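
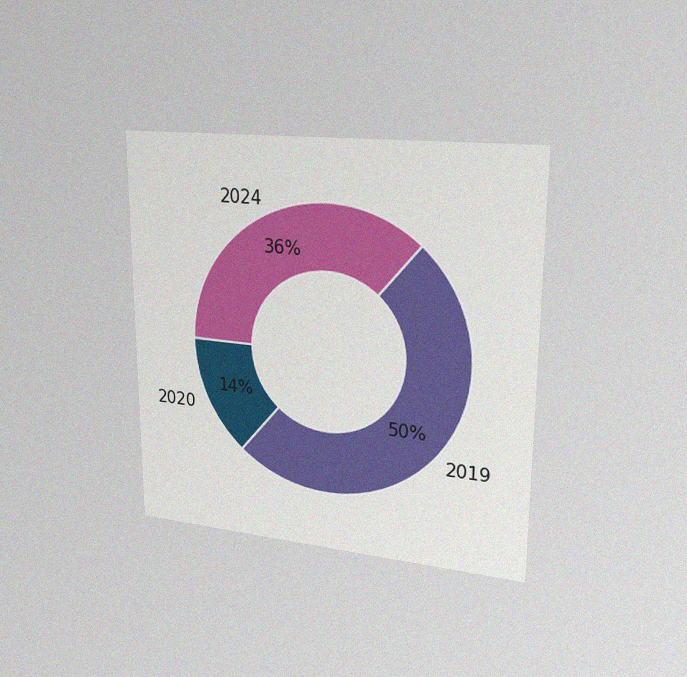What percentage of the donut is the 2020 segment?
The chart is viewed slightly from the right, with some photo noise. The 2020 segment takes up 14% of the ring.

14%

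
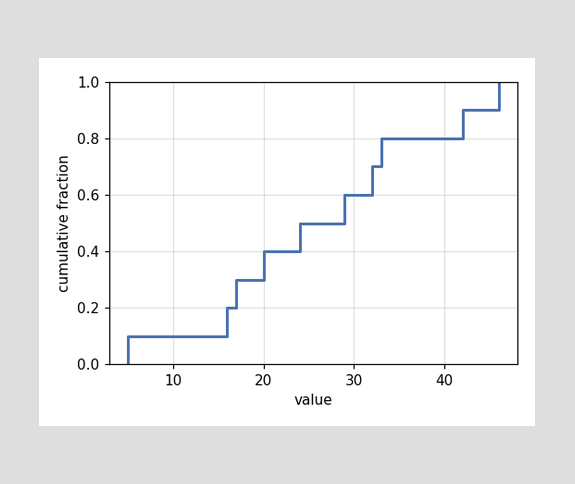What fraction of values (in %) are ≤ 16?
At x=16 the ECDF step is at 20%.

20%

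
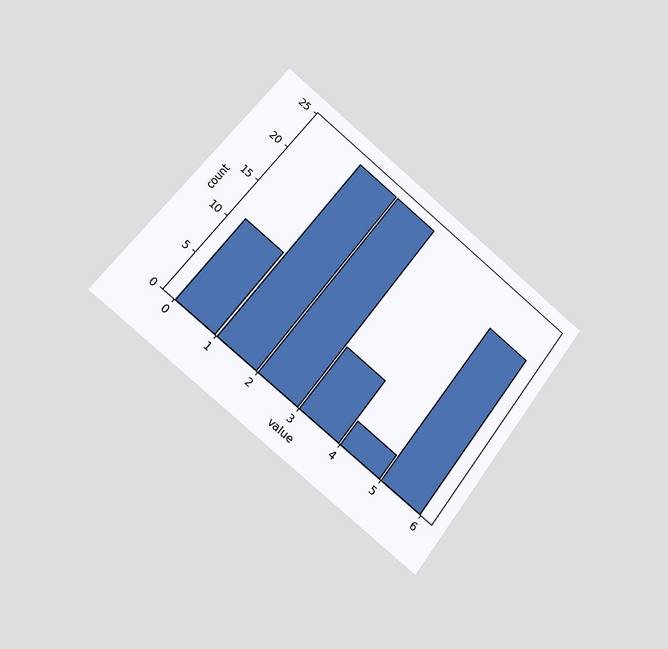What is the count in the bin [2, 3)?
24

The chart is tilted about 37° clockwise and viewed at a slight angle. The [2, 3) bin has height 24.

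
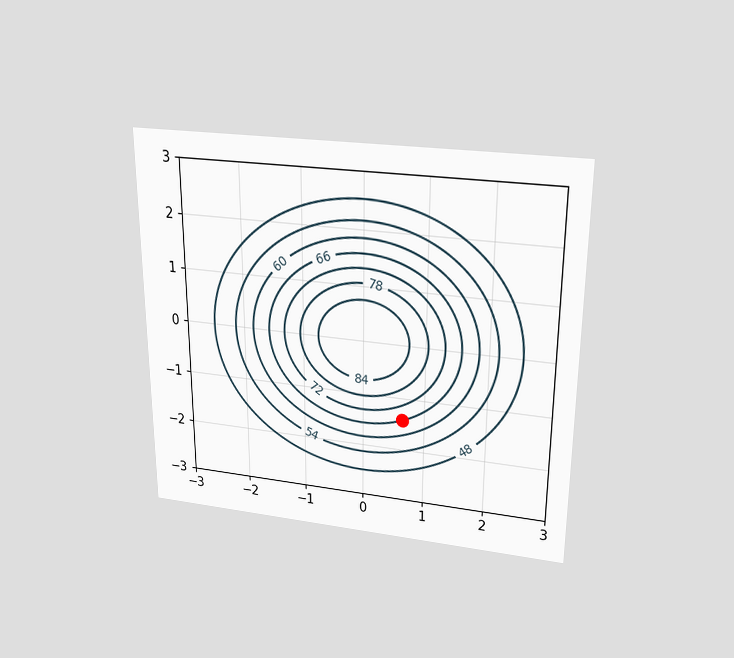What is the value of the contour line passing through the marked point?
66

The chart is viewed slightly from above. The marked point sits on the contour labelled 66.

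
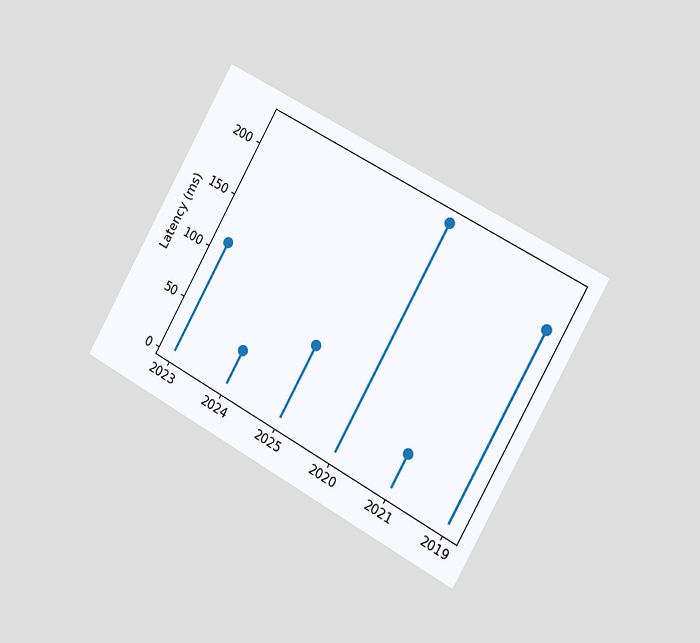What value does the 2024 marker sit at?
37ms

The chart is tilted about 29° clockwise and viewed slightly from the right. The 2024 marker sits at 37ms.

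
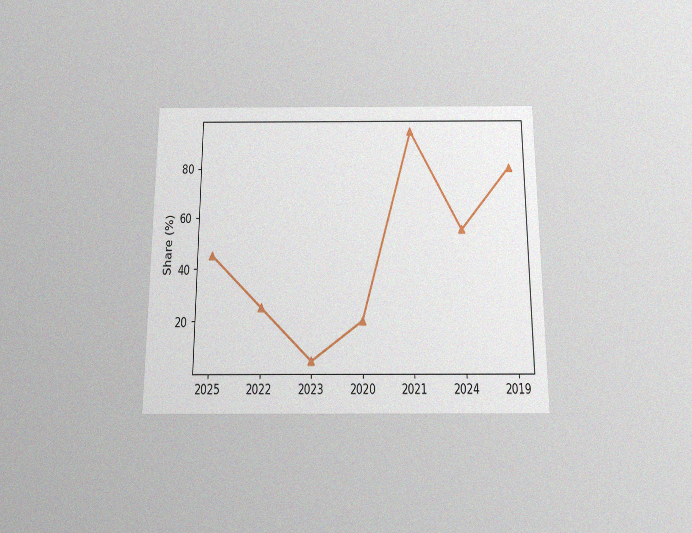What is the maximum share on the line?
95%

The chart is viewed slightly from below, with some photo noise. The highest point is at 2021, and reading across to the y-axis gives 95%.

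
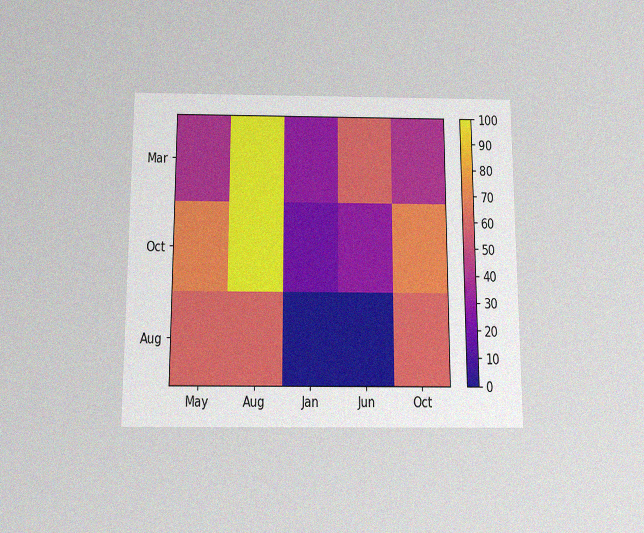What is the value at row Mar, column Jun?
The chart is viewed slightly from below, with some photo noise. Matching cell (Mar, Jun) against the colorbar gives 60.

60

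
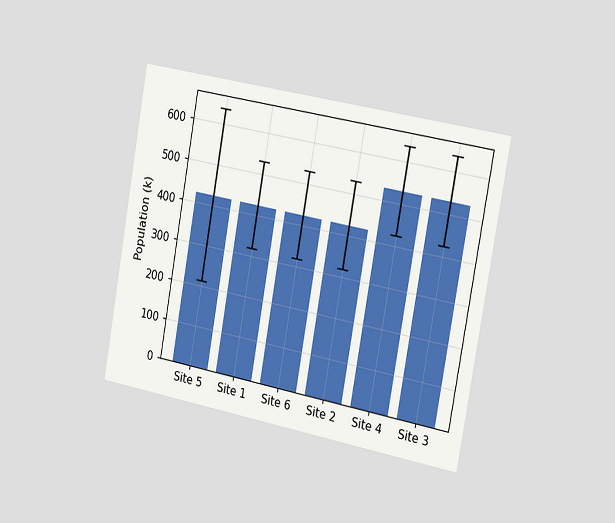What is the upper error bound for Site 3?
636k

The chart is tilted about 10° clockwise and viewed slightly from the right. The Site 3 bar's upper whisker reaches 636k.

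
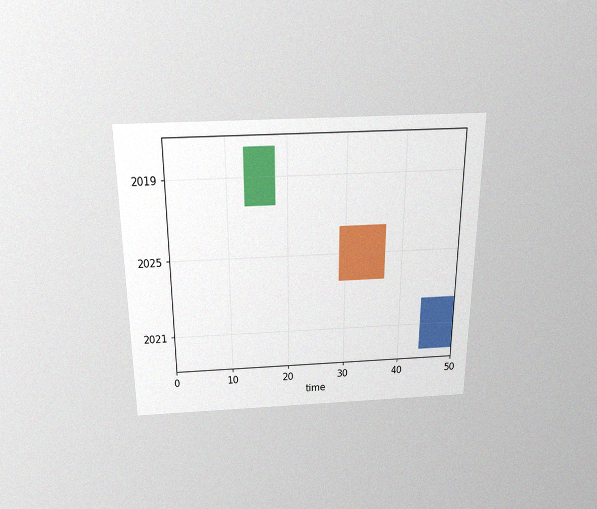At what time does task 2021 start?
44

The chart is viewed slightly from above, with some photo noise. The 2021 bar begins at t=44.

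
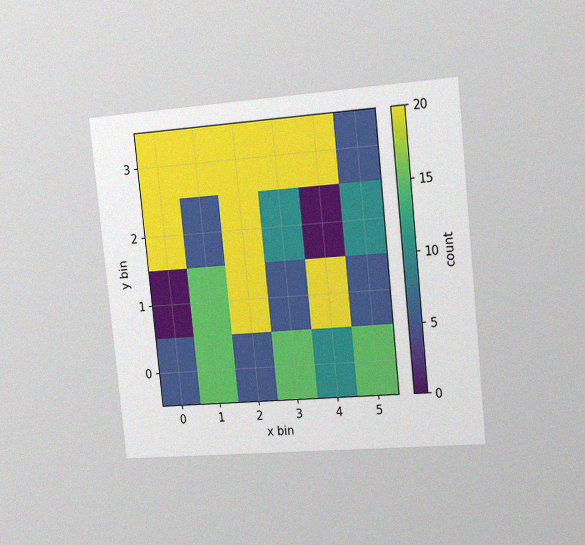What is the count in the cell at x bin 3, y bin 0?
The chart is tilted about 6° counter-clockwise and viewed slightly from the right, with some photo noise. Matching the cell (3, 0) against the colorbar gives 15.

15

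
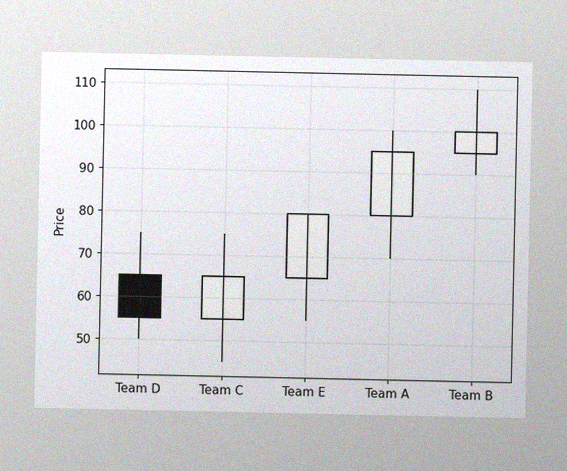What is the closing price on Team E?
The image has some photo noise and uneven lighting. The Team E candle closes at 80.

80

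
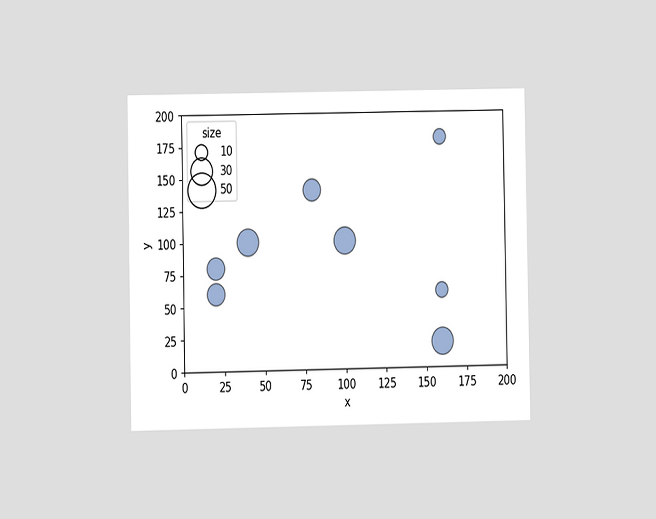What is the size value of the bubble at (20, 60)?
The chart is viewed at a slight angle. Matching the bubble at (20, 60) against the size legend gives 20.

20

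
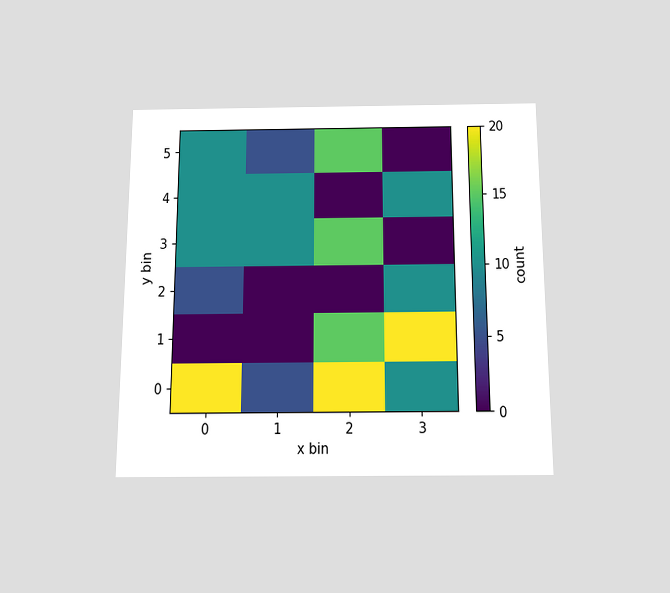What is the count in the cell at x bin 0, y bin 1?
0

The chart is viewed slightly from below. Matching the cell (0, 1) against the colorbar gives 0.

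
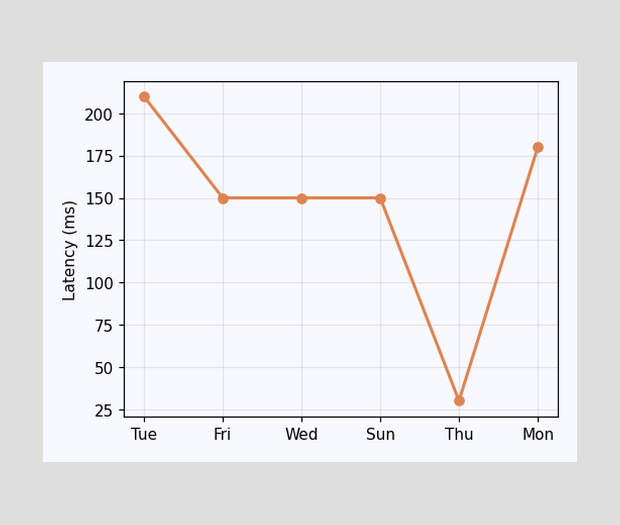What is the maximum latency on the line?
210ms

The highest point is at Tue, and reading across to the y-axis gives 210ms.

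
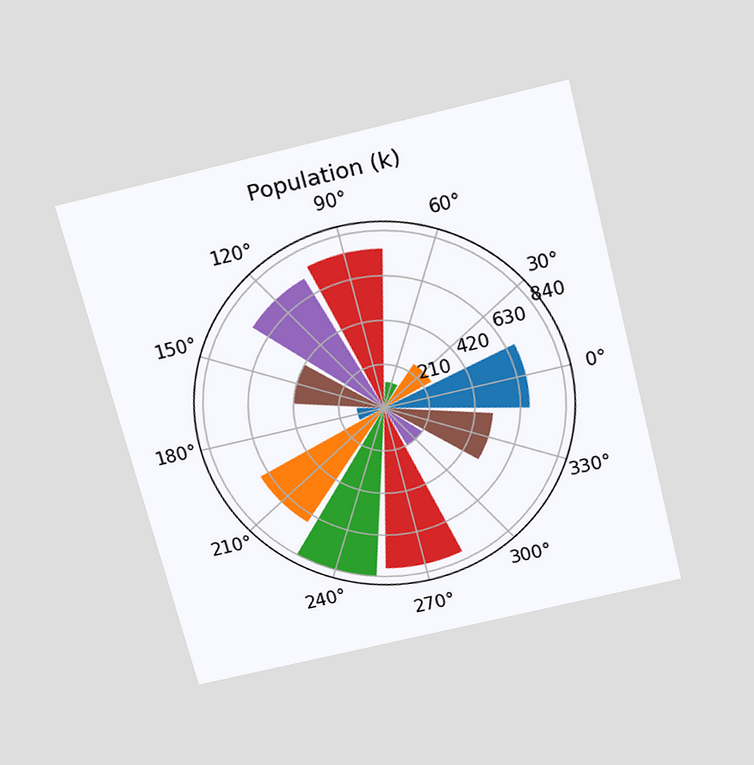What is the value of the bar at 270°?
798k

The chart is tilted about 14° counter-clockwise and viewed slightly from above. The bar at 270° reaches 798k on the radial axis.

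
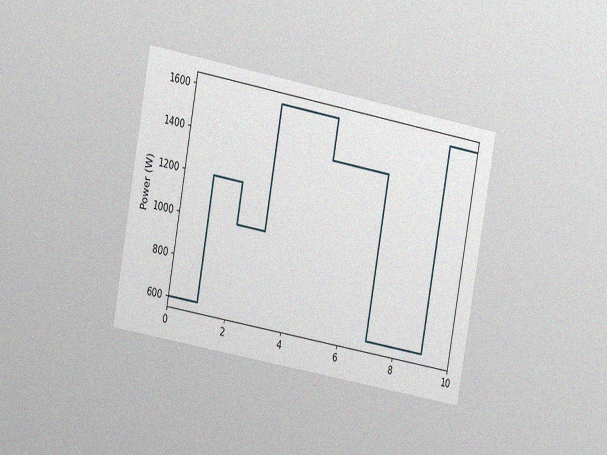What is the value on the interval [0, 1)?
The chart is tilted about 10° clockwise and viewed at a slight angle, with some photo noise. On [0, 1) the step sits at 600W.

600W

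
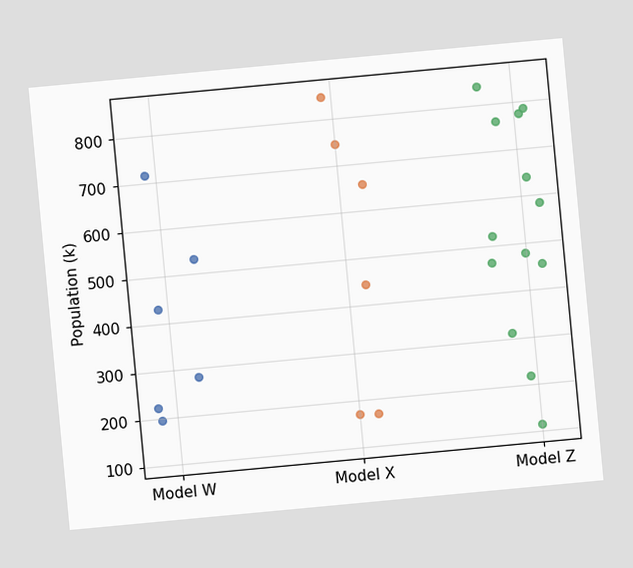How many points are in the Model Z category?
The chart is tilted about 5° counter-clockwise. Counting the markers in the Model Z column gives 13.

13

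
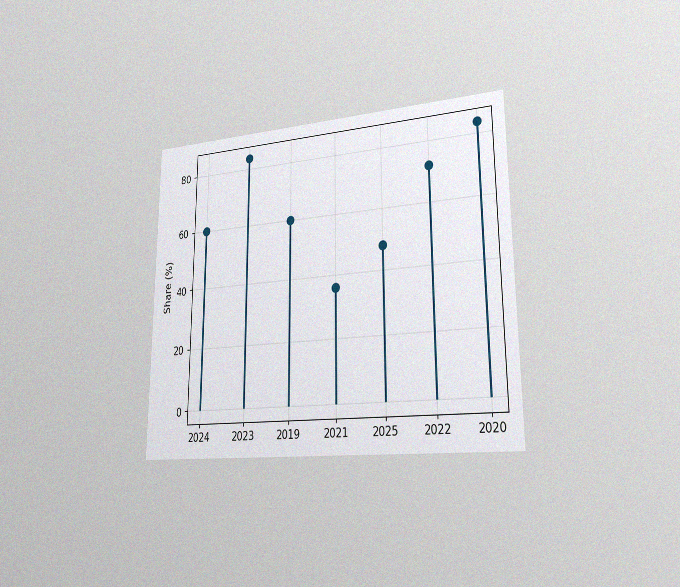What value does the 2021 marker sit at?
The chart is viewed slightly from the right, with some photo noise. The 2021 marker sits at 36%.

36%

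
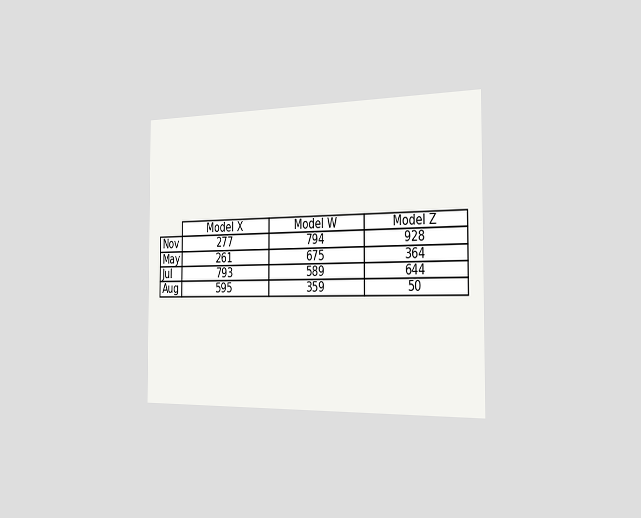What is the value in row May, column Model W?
The chart is viewed slightly from the right. The (May, Model W) cell reads 675.

675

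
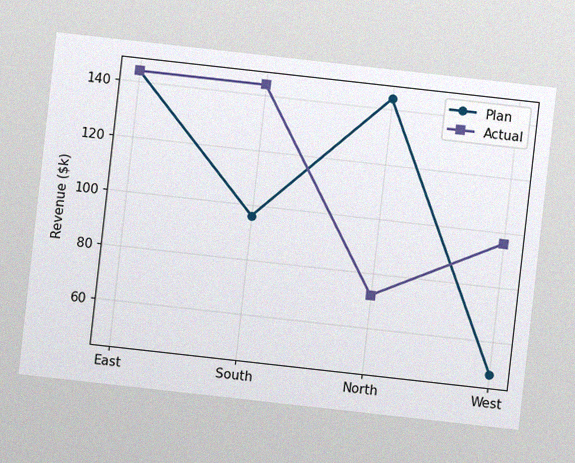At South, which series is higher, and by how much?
Actual, by $48k

The chart is tilted about 6° clockwise, with some photo noise. At South, Actual sits above the other line by $48k.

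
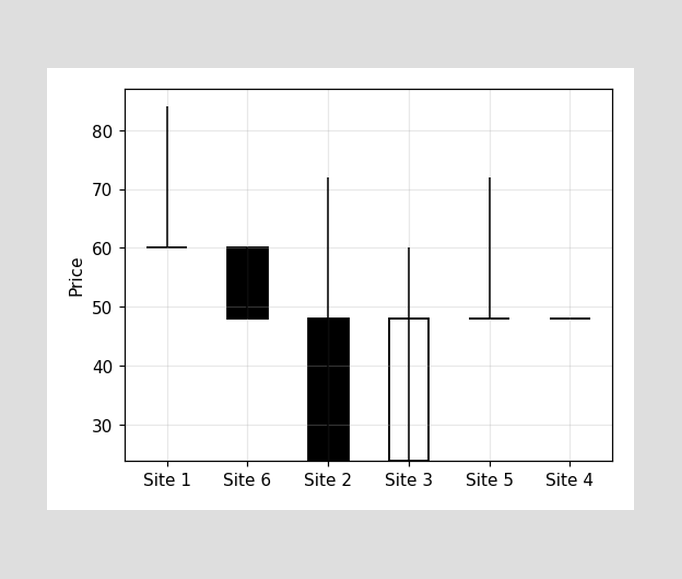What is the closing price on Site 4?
The Site 4 candle closes at 48.

48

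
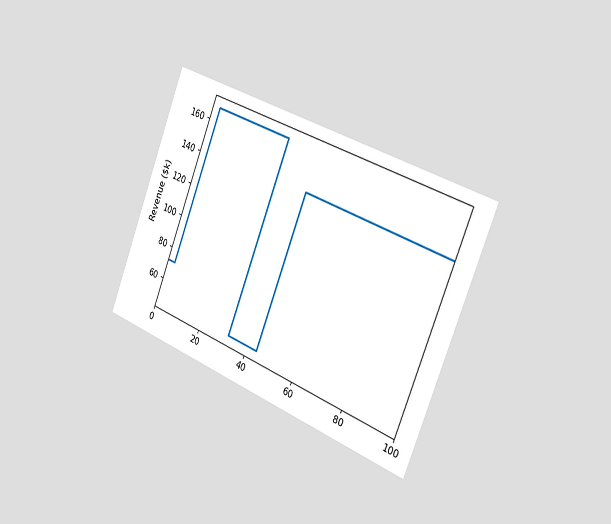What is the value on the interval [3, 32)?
The chart is tilted about 22° clockwise and viewed slightly from the right. On [3, 32) the step sits at $168k.

$168k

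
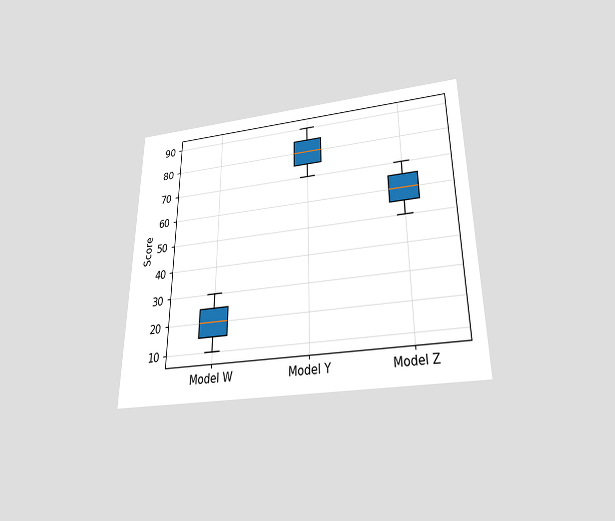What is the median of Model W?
The chart is viewed slightly from below. The median line in the Model W box sits at 20.

20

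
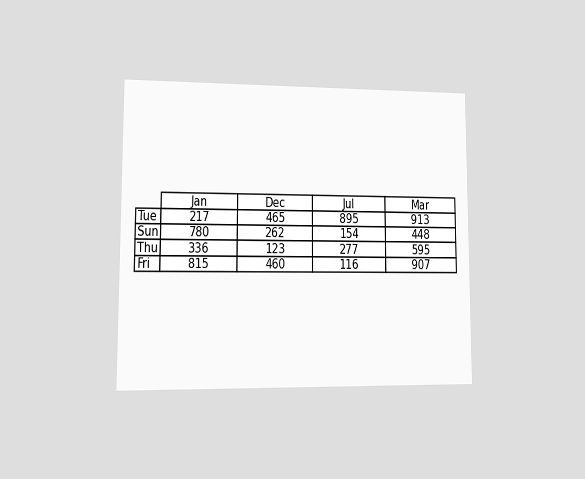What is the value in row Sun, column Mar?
448

The chart is viewed at a slight angle. The (Sun, Mar) cell reads 448.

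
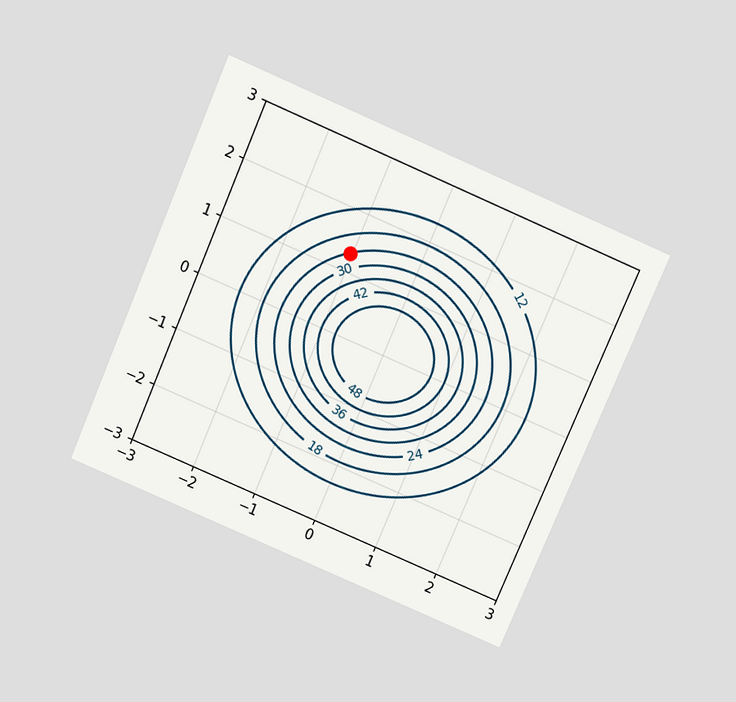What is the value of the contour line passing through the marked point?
The chart is tilted about 23° clockwise and viewed slightly from above. The marked point sits on the contour labelled 24.

24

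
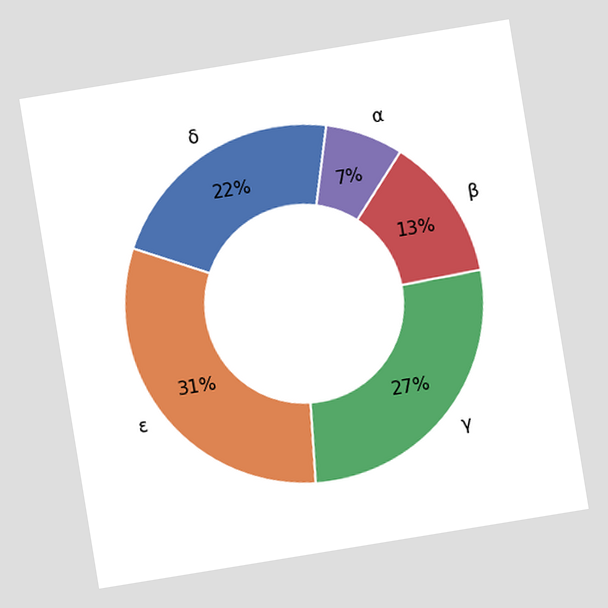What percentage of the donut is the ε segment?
The chart is tilted about 9° counter-clockwise. The ε segment takes up 31% of the ring.

31%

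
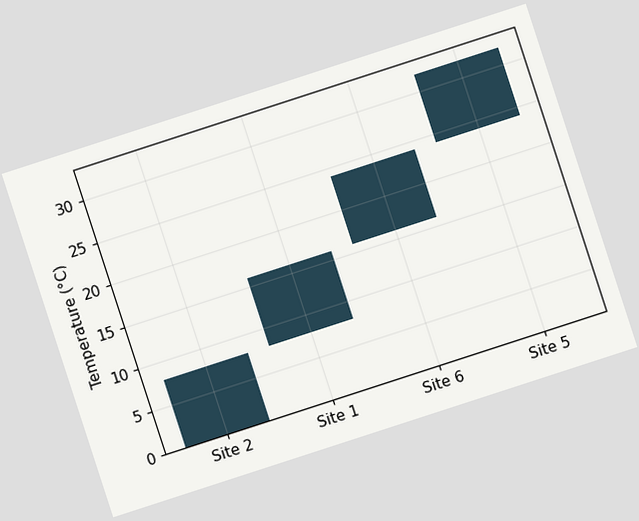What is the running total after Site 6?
24°C

The chart is tilted about 18° counter-clockwise. After Site 6 the running total reaches 24°C.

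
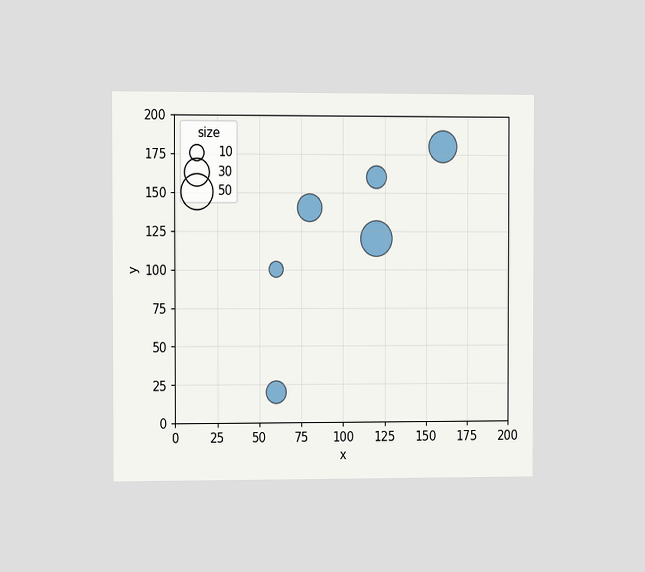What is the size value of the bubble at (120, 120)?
The chart is viewed slightly from the left. Matching the bubble at (120, 120) against the size legend gives 50.

50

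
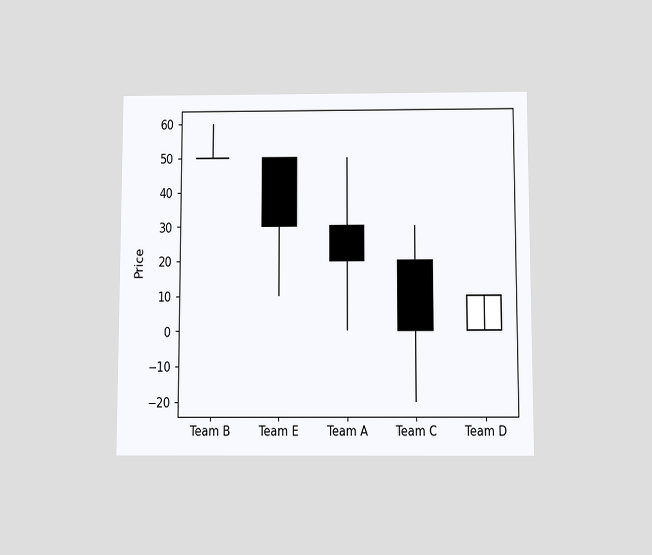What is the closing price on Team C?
The chart is viewed slightly from below. The Team C candle closes at 0.

0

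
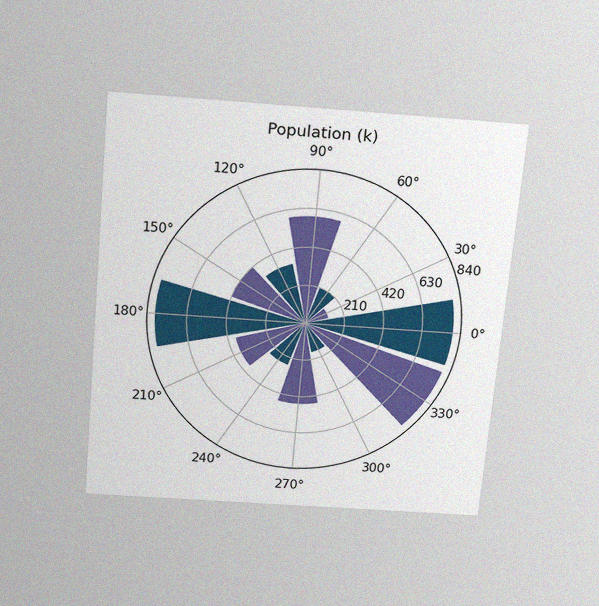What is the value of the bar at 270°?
462k

The chart is tilted about 5° clockwise and viewed slightly from above, with some photo noise. The bar at 270° reaches 462k on the radial axis.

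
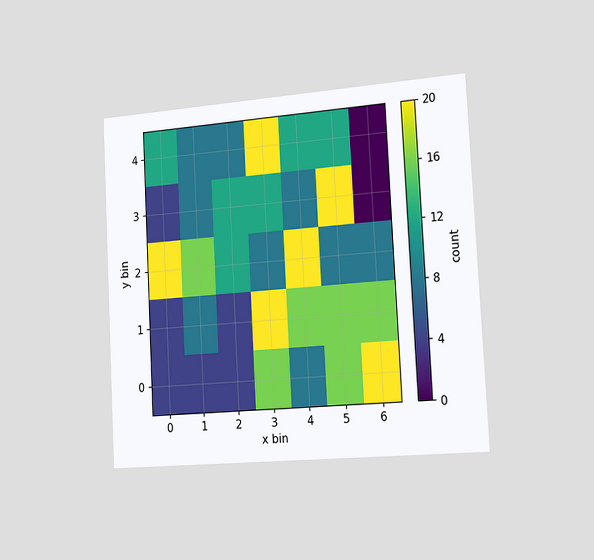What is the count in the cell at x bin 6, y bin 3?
0

The chart is tilted about 3° counter-clockwise and viewed slightly from the right. Matching the cell (6, 3) against the colorbar gives 0.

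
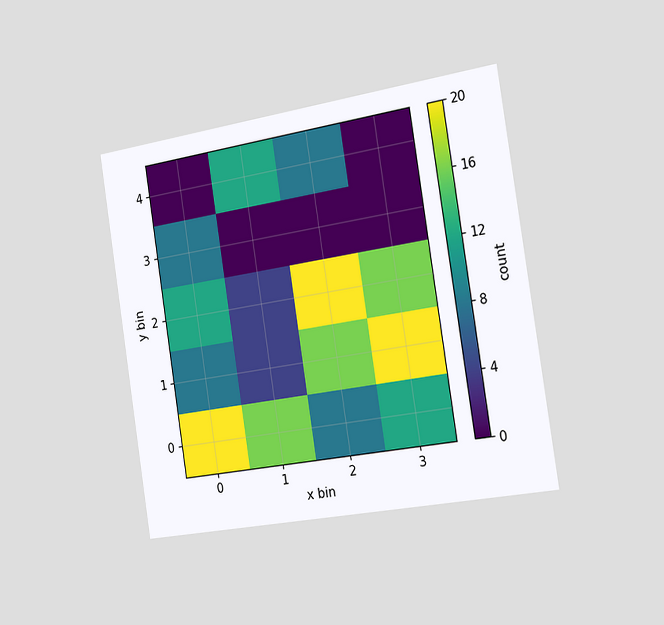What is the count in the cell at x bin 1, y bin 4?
12

The chart is tilted about 9° counter-clockwise and viewed slightly from the right. Matching the cell (1, 4) against the colorbar gives 12.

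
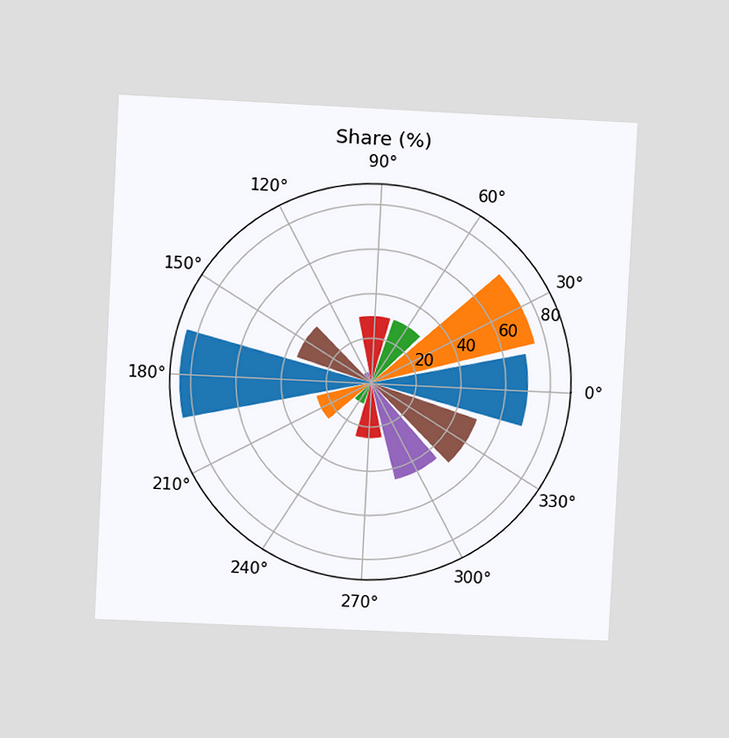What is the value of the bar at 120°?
The chart is tilted about 3° clockwise and viewed at a slight angle. The bar at 120° reaches 5% on the radial axis.

5%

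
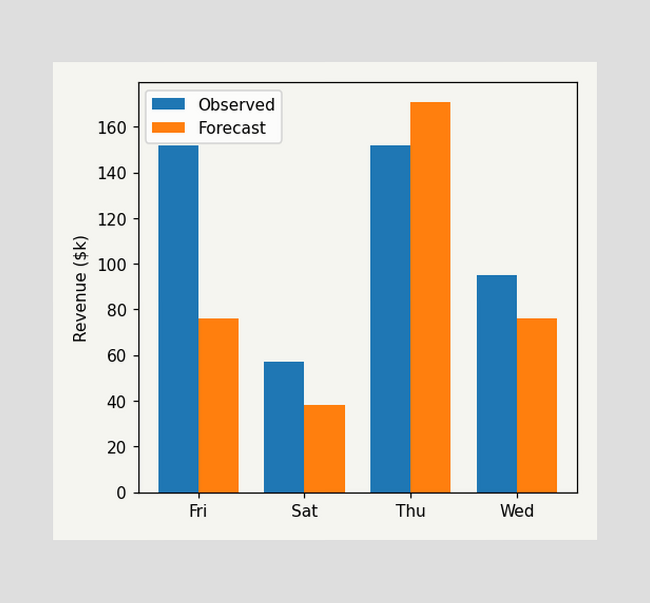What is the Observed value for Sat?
$57k

The Observed bar at Sat reaches $57k on the y-axis.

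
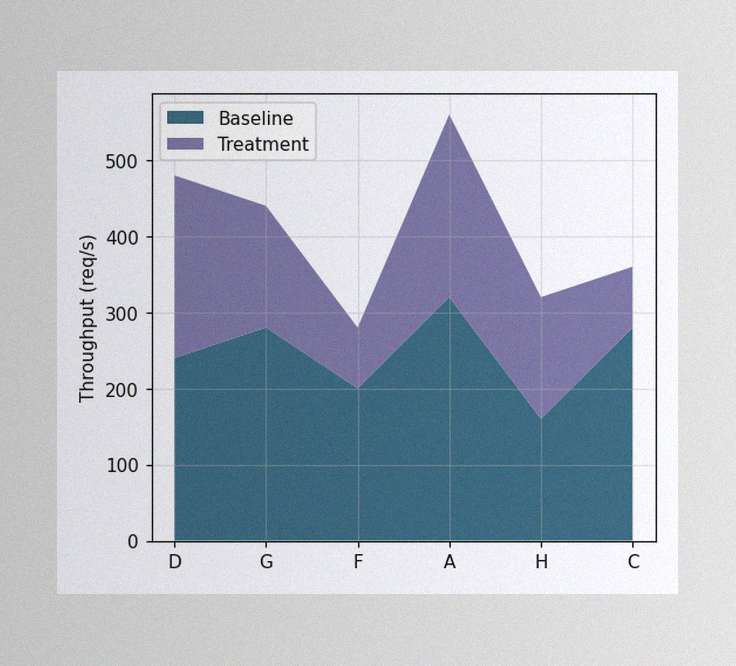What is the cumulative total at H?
The image has some photo noise and uneven lighting. The stacked total at H reaches 320req/s.

320req/s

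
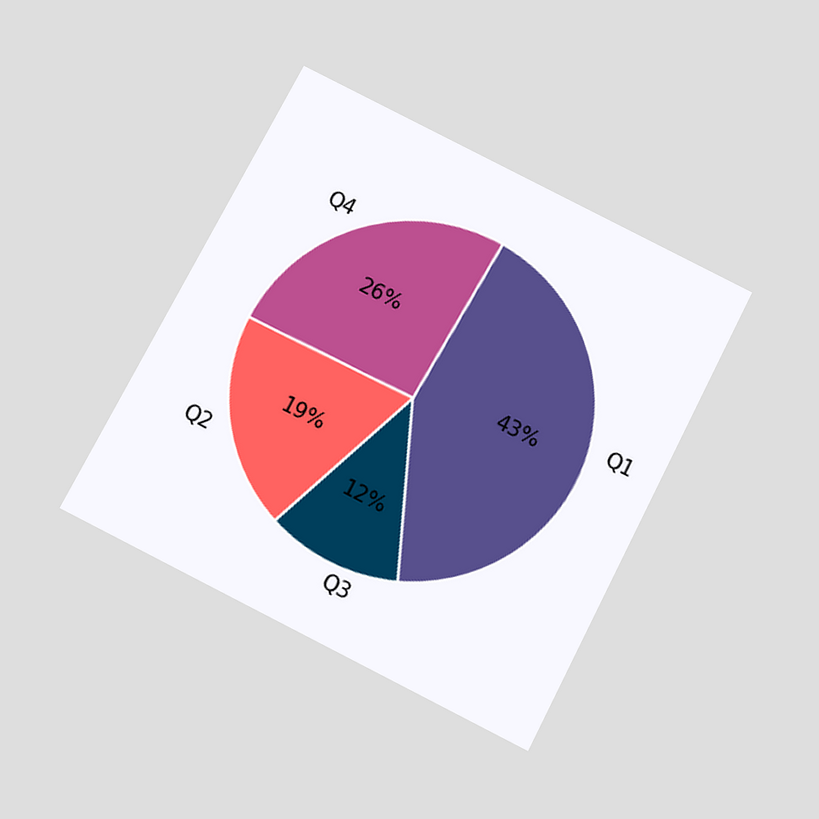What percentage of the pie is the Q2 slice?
19%

The chart is tilted about 27° clockwise and viewed slightly from below. The Q2 slice takes up 19% of the pie.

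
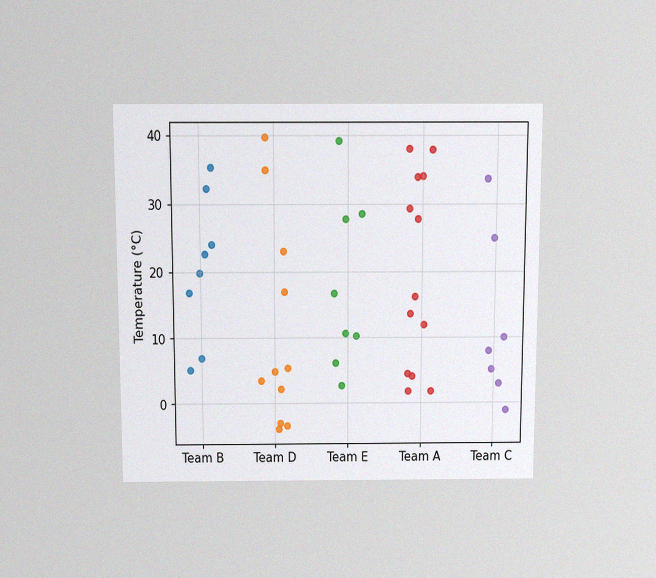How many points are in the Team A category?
The chart is viewed slightly from above, with some photo noise. Counting the markers in the Team A column gives 13.

13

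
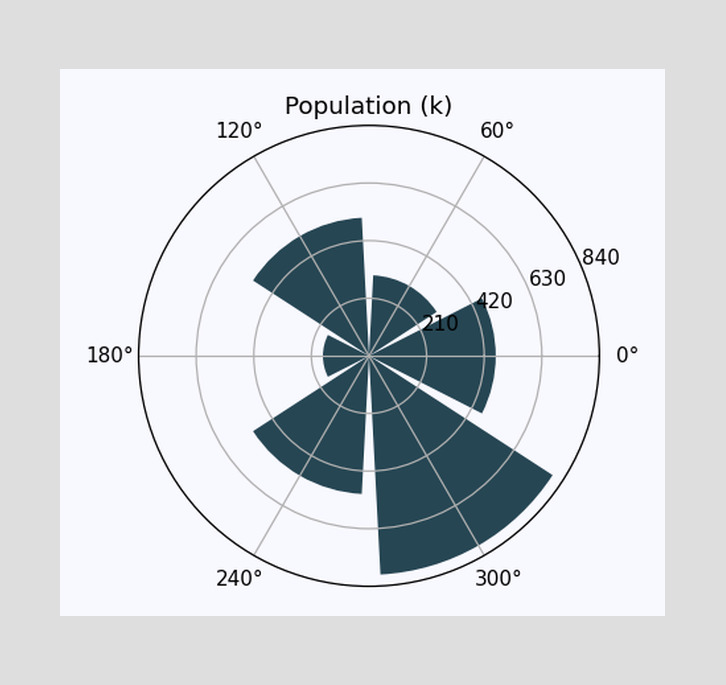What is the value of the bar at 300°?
798k

The bar at 300° reaches 798k on the radial axis.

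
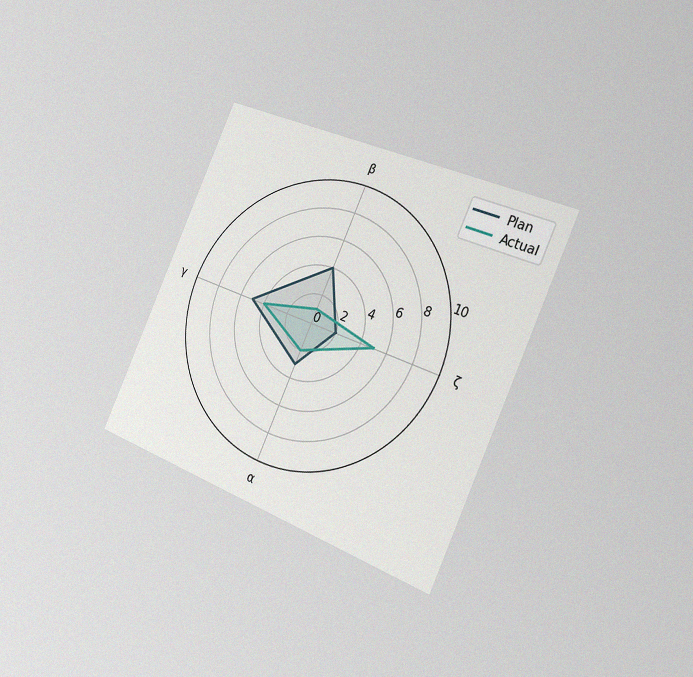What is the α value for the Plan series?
3

The chart is tilted about 24° clockwise and viewed slightly from the right, with some photo noise. On the α axis, Plan reaches 3.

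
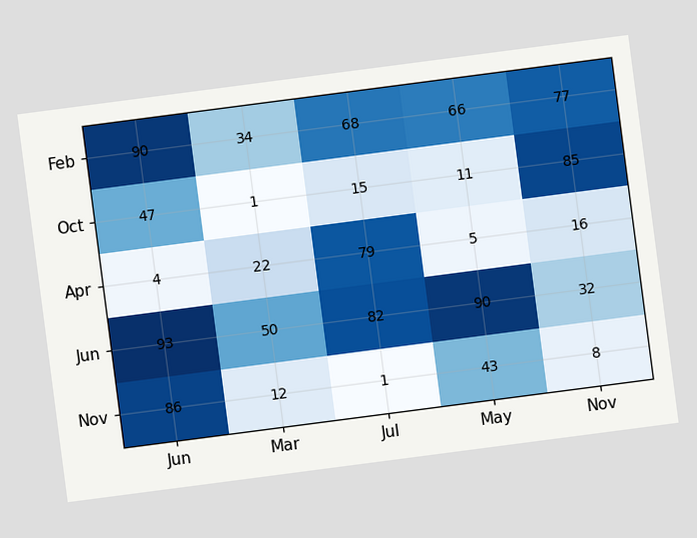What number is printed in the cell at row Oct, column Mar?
The chart is tilted about 7° counter-clockwise. The (Oct, Mar) cell reads 1.

1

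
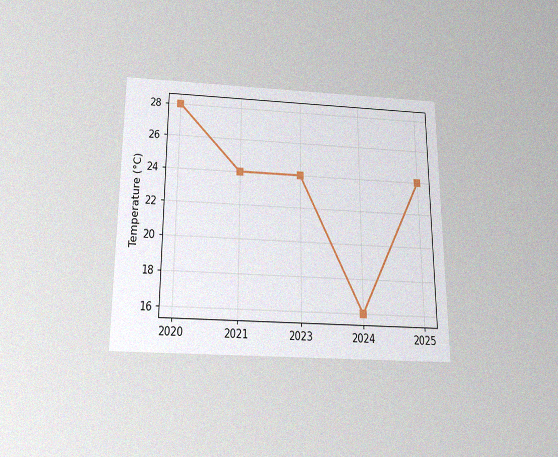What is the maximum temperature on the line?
28°C

The chart is viewed slightly from below, with some photo noise. The highest point is at 2020, and reading across to the y-axis gives 28°C.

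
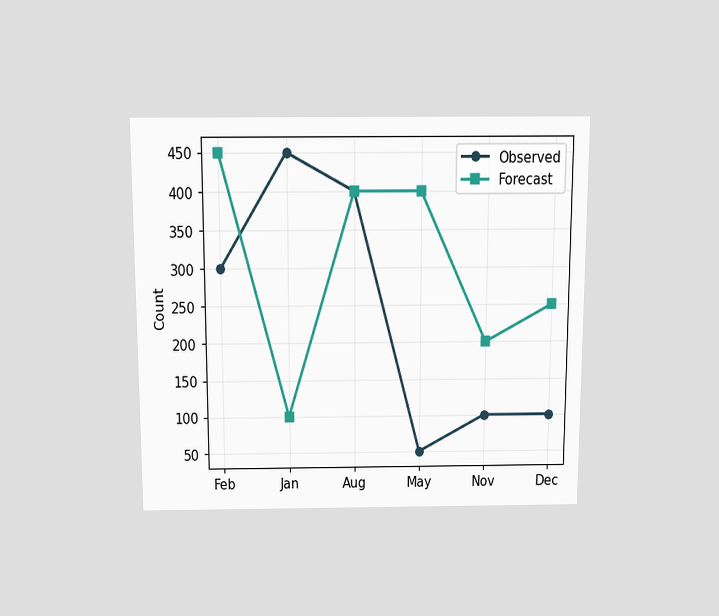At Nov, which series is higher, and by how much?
The chart is viewed slightly from above. At Nov, Forecast sits above the other line by 100.

Forecast, by 100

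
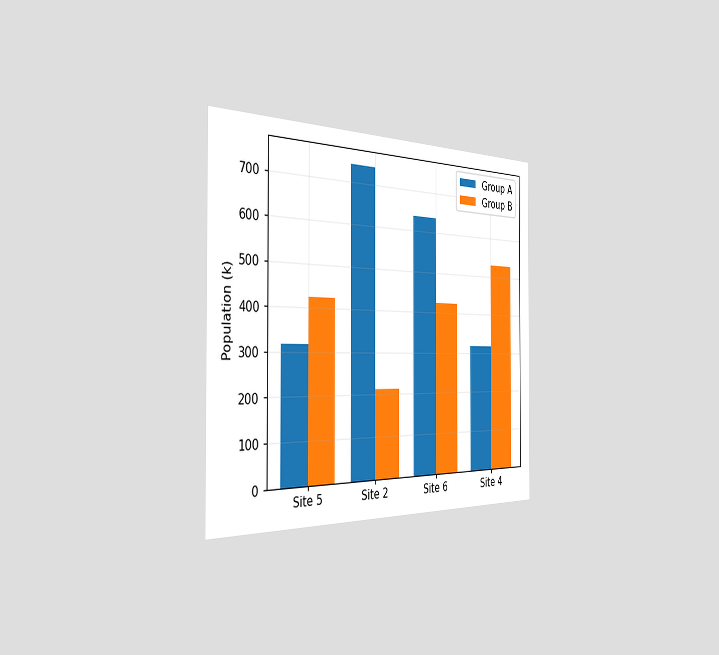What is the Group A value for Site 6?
The chart is viewed slightly from the left. The Group A bar at Site 6 reaches 636k on the y-axis.

636k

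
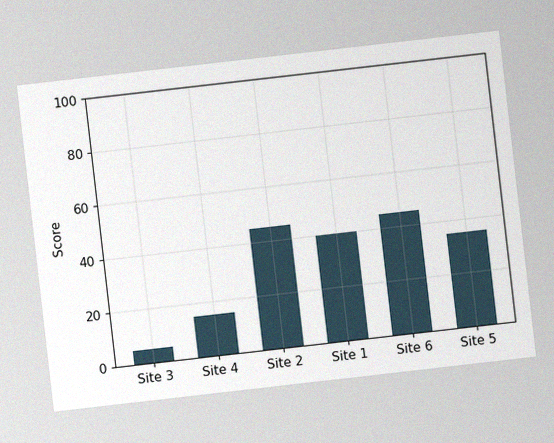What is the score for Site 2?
The chart is tilted about 7° counter-clockwise, with some photo noise. Reading along the chart's y-axis, the Site 2 bar reaches 45.

45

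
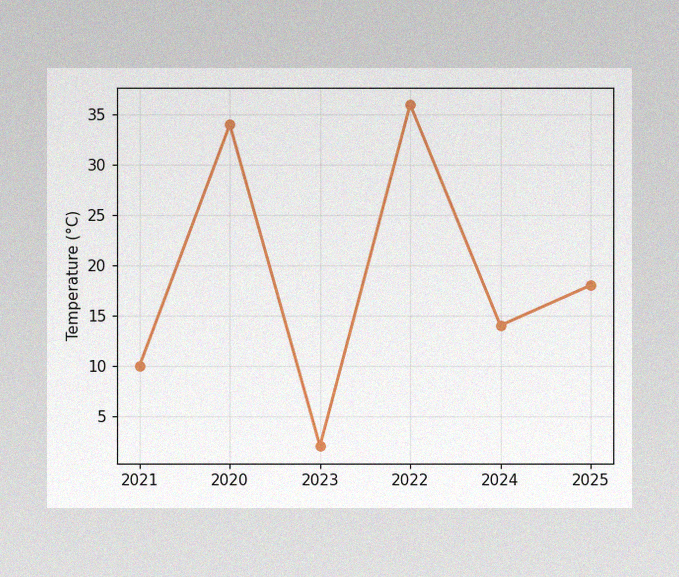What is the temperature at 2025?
The image has some photo noise and uneven lighting. At 2025, the line is at 18°C.

18°C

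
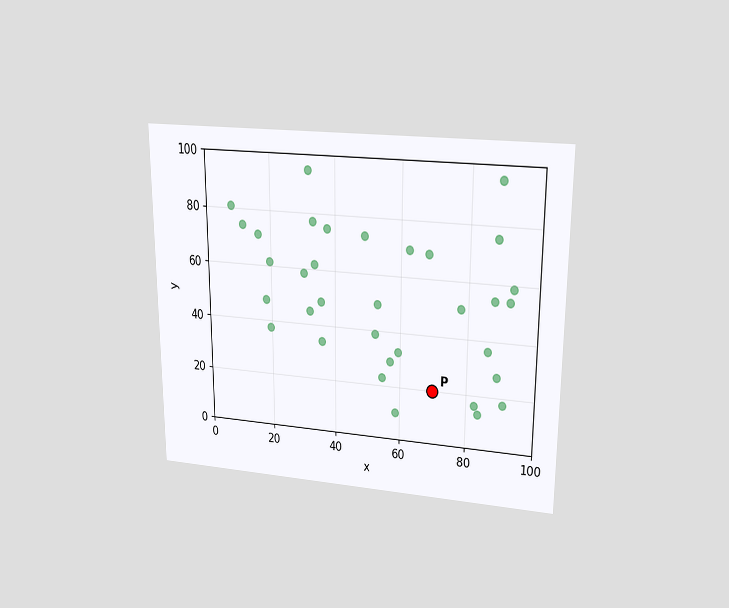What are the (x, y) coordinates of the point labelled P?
(70, 20)

The chart is viewed at a slight angle. Following the gridlines from P to each axis, P sits at (70, 20).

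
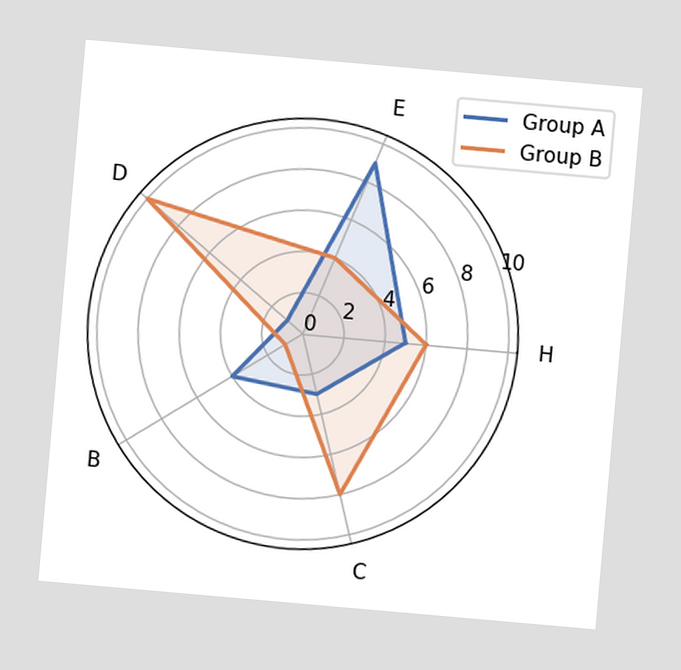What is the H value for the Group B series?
The chart is tilted about 5° clockwise. On the H axis, Group B reaches 6.

6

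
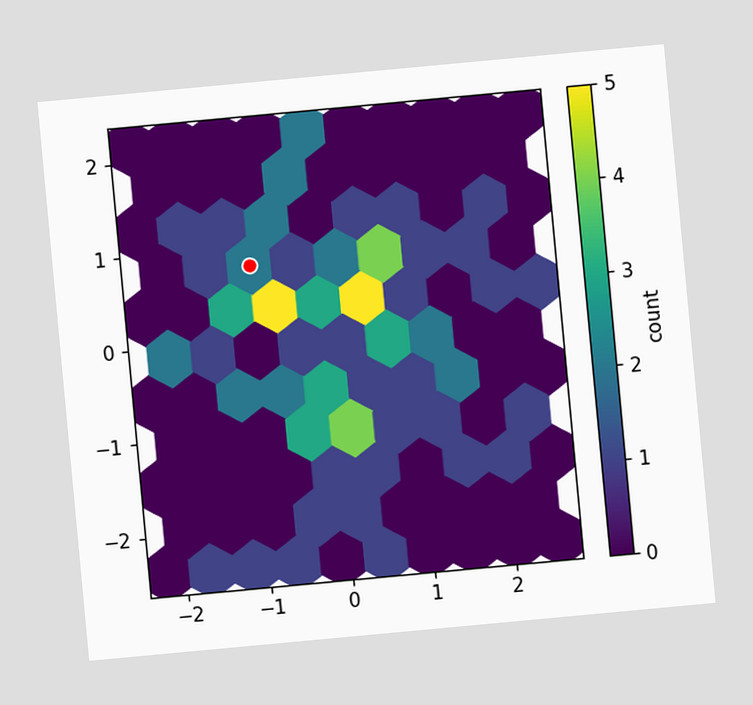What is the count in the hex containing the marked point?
2

The chart is tilted about 5° counter-clockwise. The marked hex reads 2 on the colorbar.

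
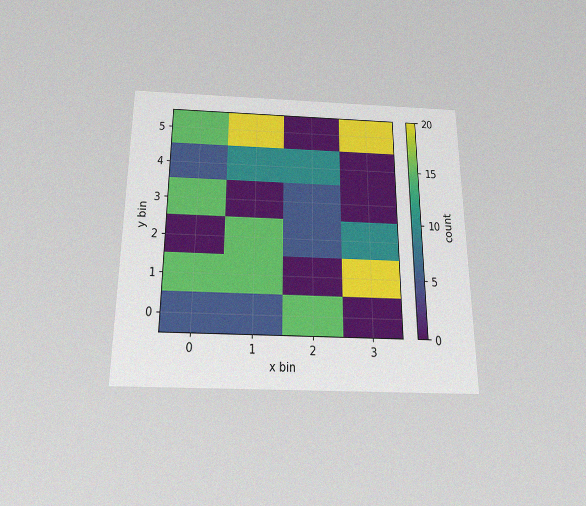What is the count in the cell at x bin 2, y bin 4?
The chart is viewed slightly from below, with some photo noise. Matching the cell (2, 4) against the colorbar gives 10.

10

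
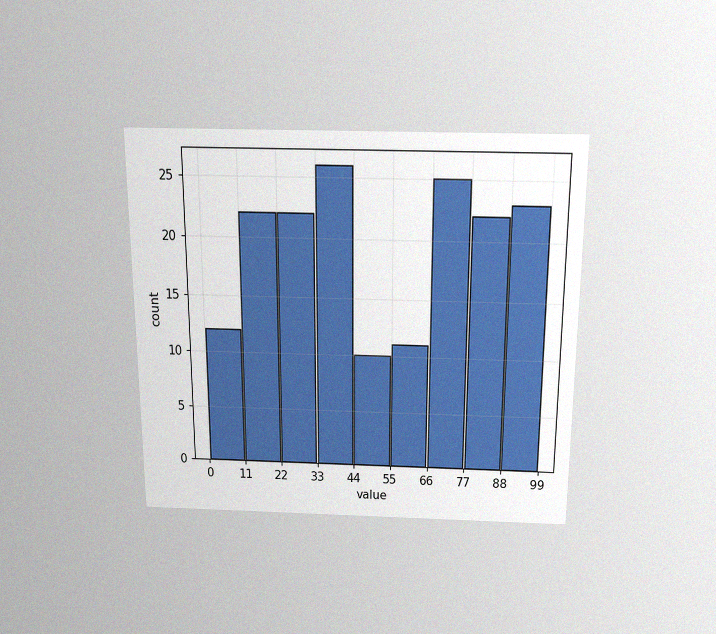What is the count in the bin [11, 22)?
22

The chart is viewed slightly from above, with some photo noise. The [11, 22) bin has height 22.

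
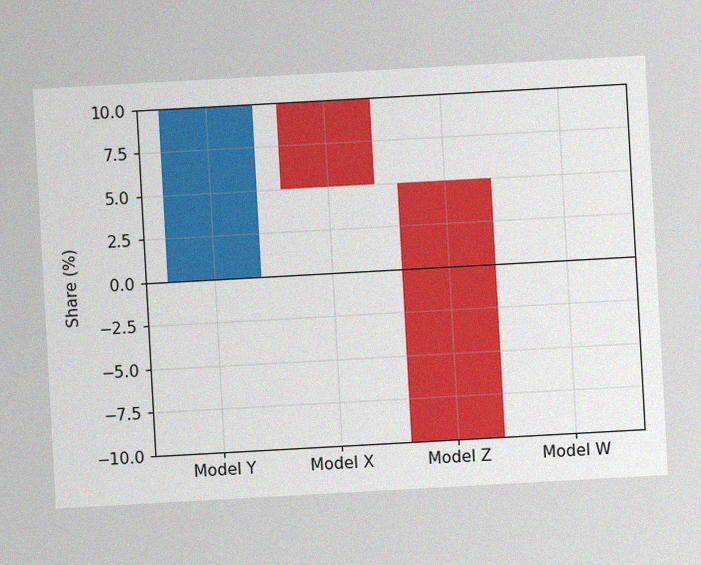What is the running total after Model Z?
The chart is tilted about 3° counter-clockwise, with some photo noise. After Model Z the running total reaches -10%.

-10%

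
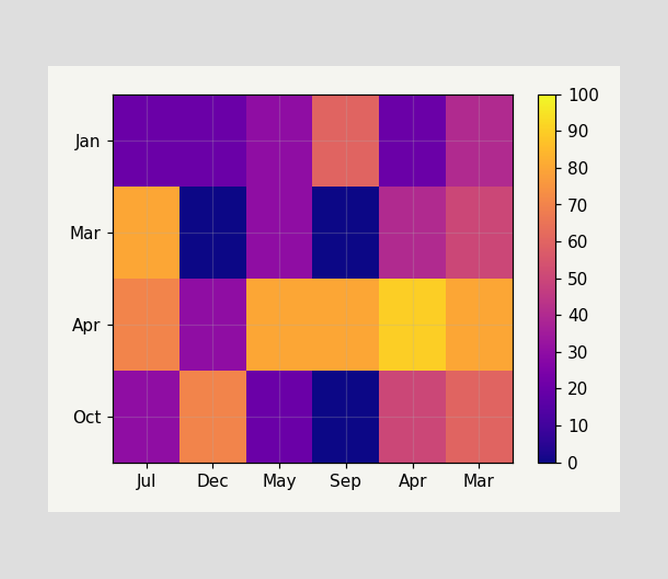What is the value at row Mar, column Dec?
0

Matching cell (Mar, Dec) against the colorbar gives 0.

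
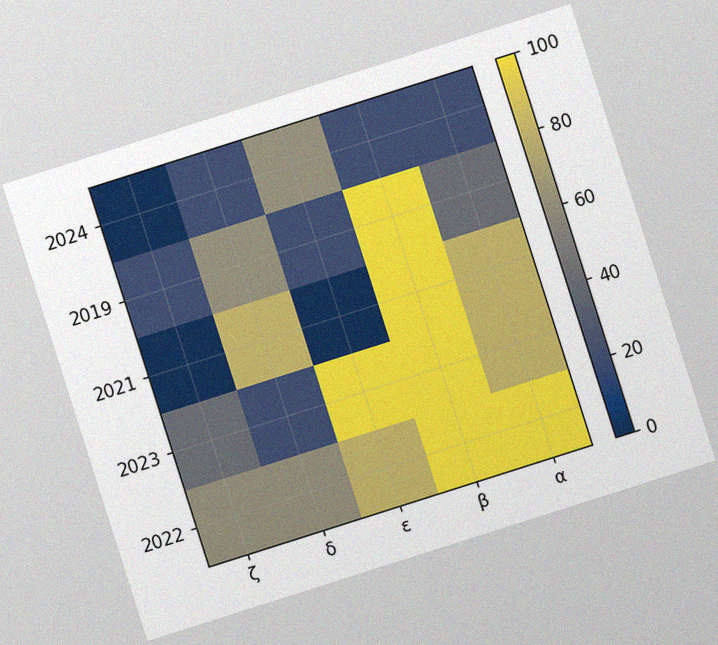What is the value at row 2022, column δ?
The chart is tilted about 18° counter-clockwise, with some photo noise. Matching cell (2022, δ) against the colorbar gives 60.

60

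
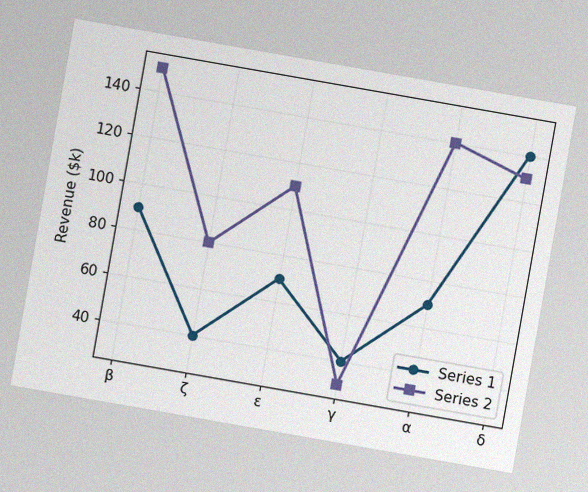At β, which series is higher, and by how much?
Series 2, by $60k

The chart is tilted about 10° clockwise, with some photo noise. At β, Series 2 sits above the other line by $60k.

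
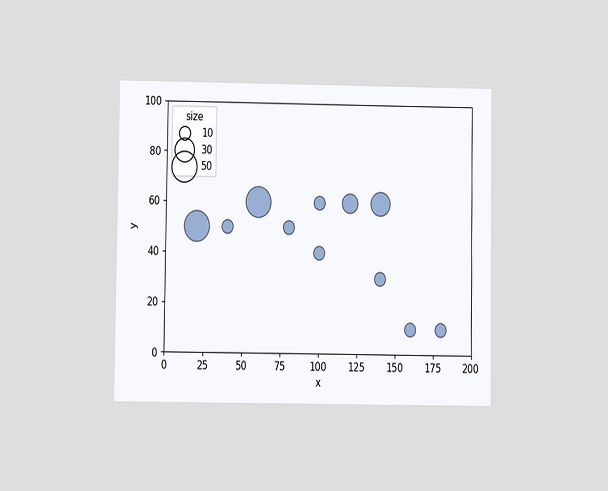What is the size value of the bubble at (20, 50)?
50

The chart is viewed at a slight angle. Matching the bubble at (20, 50) against the size legend gives 50.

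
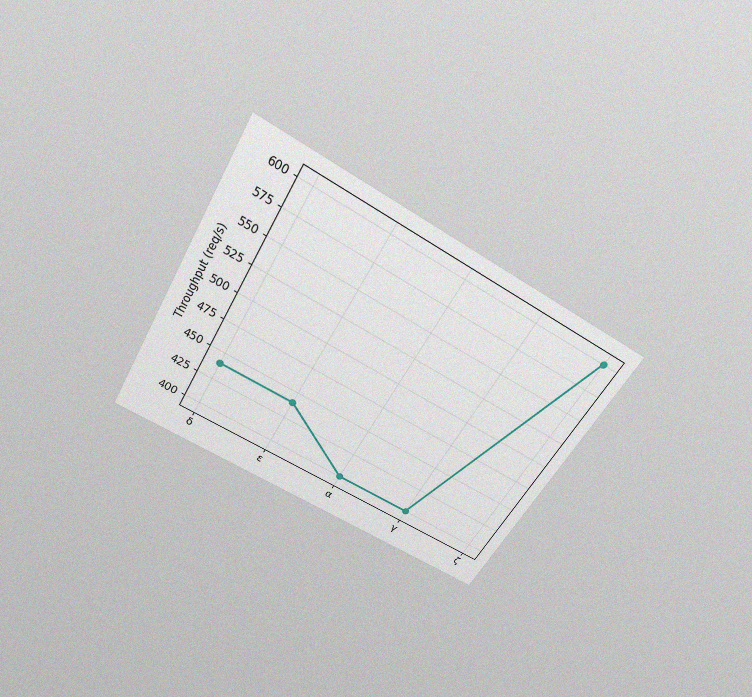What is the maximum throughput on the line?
The chart is tilted about 31° clockwise and viewed slightly from above, with some photo noise. The highest point is at ζ, and reading across to the y-axis gives 600req/s.

600req/s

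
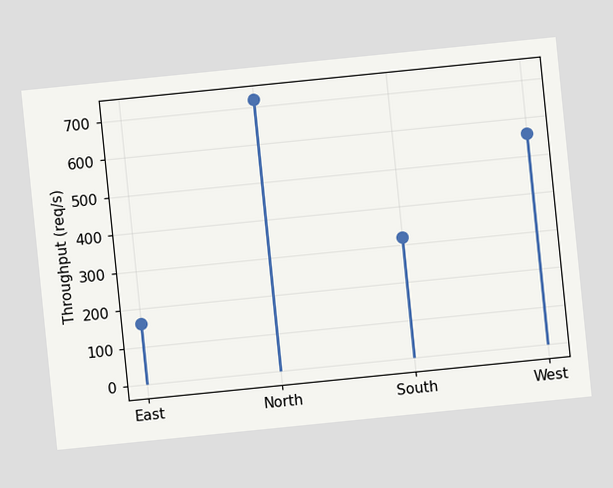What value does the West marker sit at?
560req/s

The chart is tilted about 6° counter-clockwise. The West marker sits at 560req/s.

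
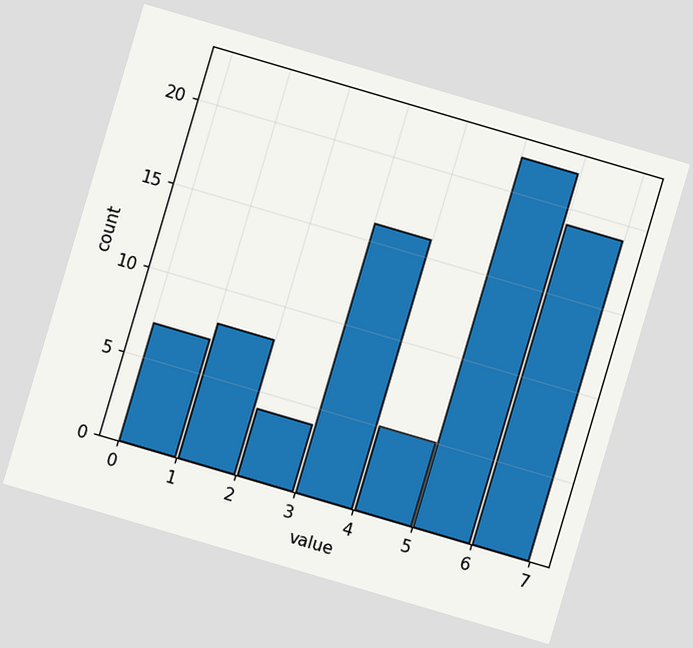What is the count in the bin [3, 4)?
16

The chart is tilted about 16° clockwise. The [3, 4) bin has height 16.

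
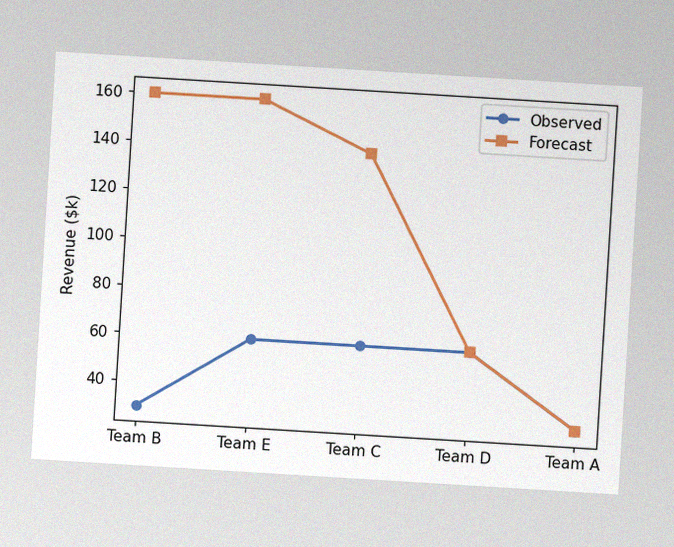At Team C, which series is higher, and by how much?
Forecast, by $80k

The chart is tilted about 3° clockwise, with some photo noise. At Team C, Forecast sits above the other line by $80k.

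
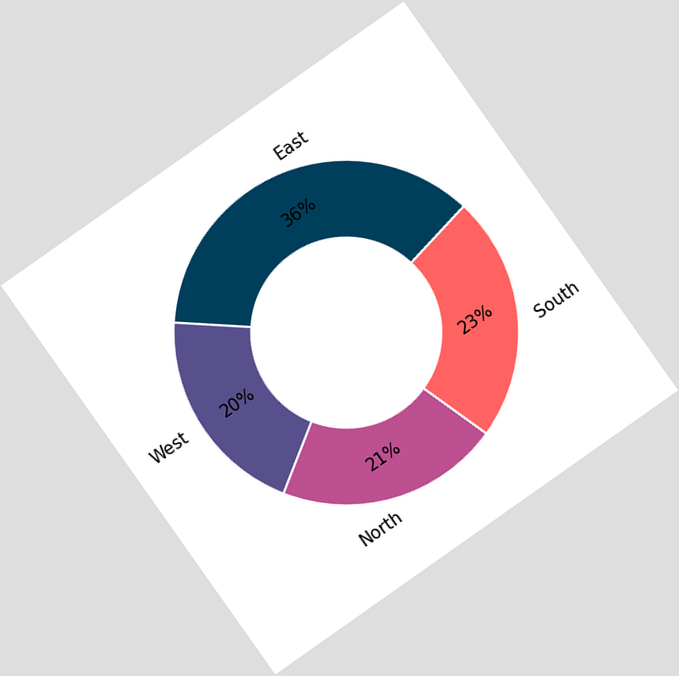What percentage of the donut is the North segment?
The chart is tilted about 35° counter-clockwise. The North segment takes up 21% of the ring.

21%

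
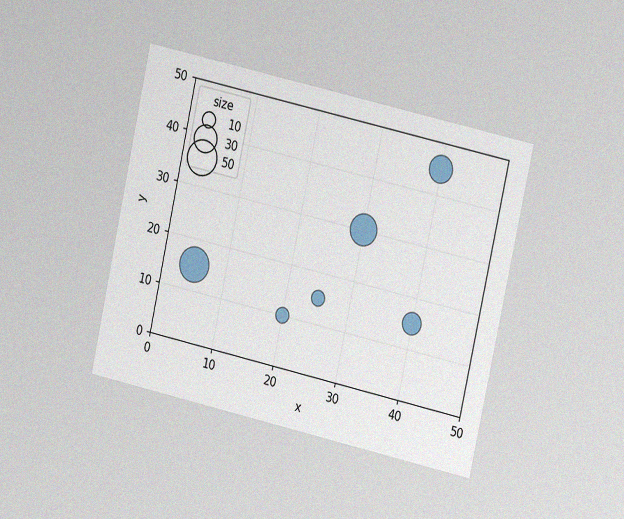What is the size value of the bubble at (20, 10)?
10

The chart is tilted about 13° clockwise and viewed at a slight angle, with some photo noise. Matching the bubble at (20, 10) against the size legend gives 10.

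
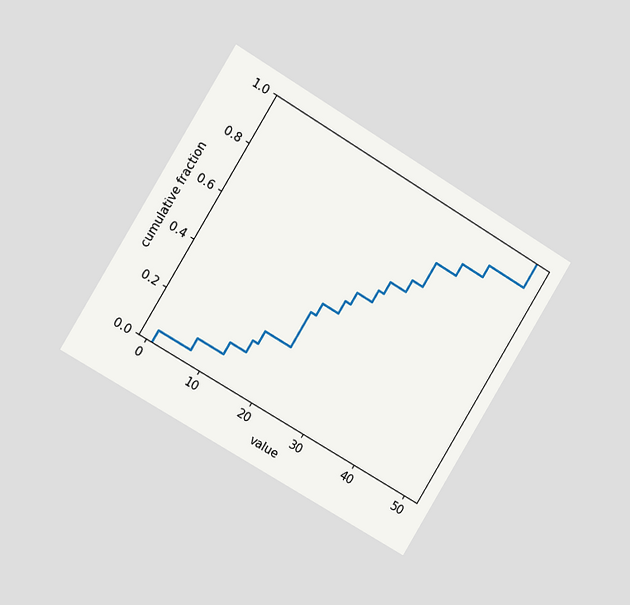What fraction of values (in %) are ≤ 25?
50%

The chart is tilted about 31° clockwise and viewed slightly from the left. At x=25 the ECDF step is at 50%.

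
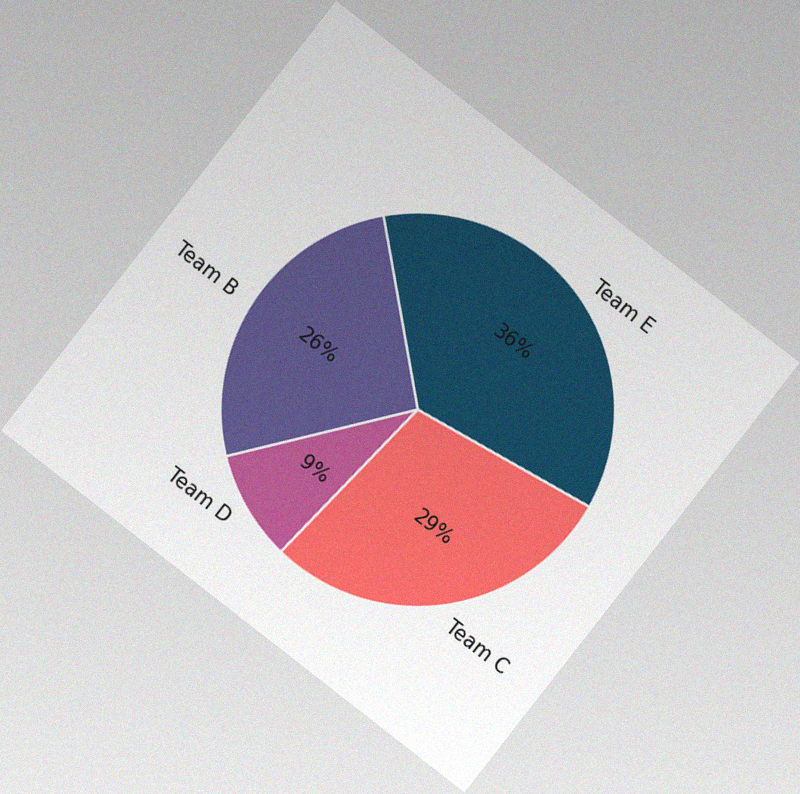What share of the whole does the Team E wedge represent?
36%

The chart is tilted about 38° clockwise, with some photo noise. The Team E slice takes up 36% of the pie.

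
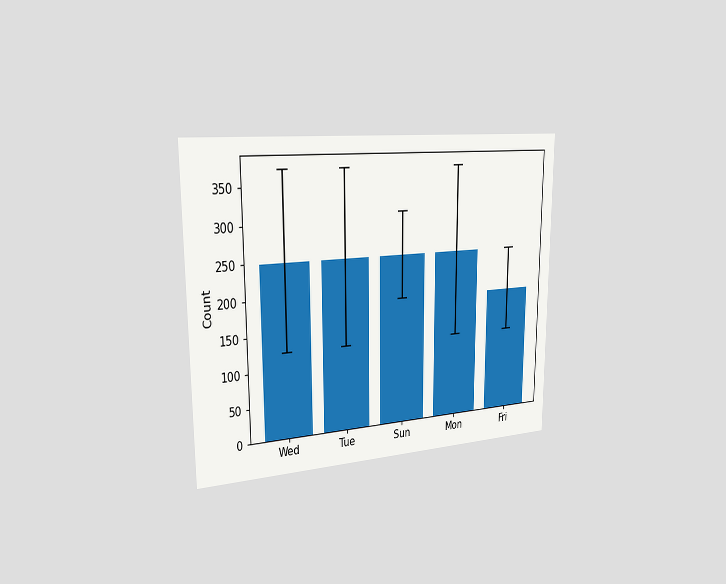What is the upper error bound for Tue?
The chart is viewed slightly from the left. The Tue bar's upper whisker reaches 372.

372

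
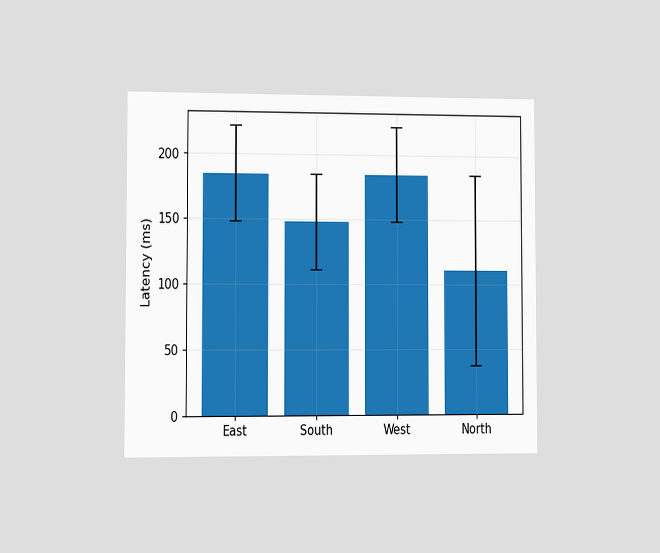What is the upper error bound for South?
185ms

The chart is viewed at a slight angle. The South bar's upper whisker reaches 185ms.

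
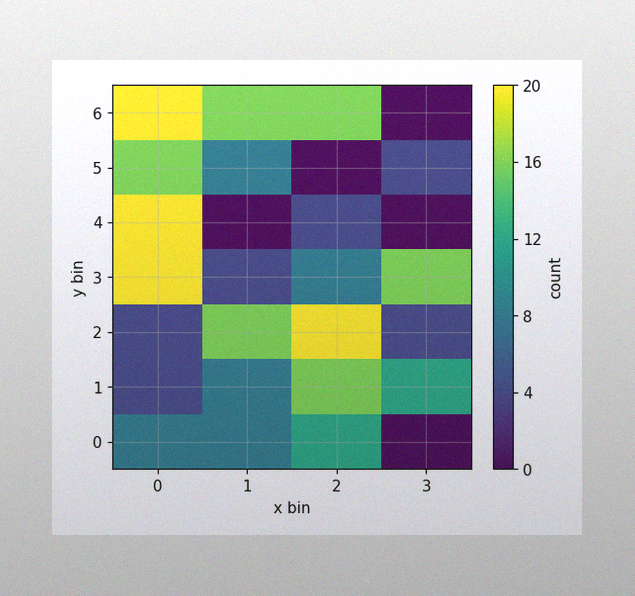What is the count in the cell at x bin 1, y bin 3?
4

The image has some photo noise and uneven lighting. Matching the cell (1, 3) against the colorbar gives 4.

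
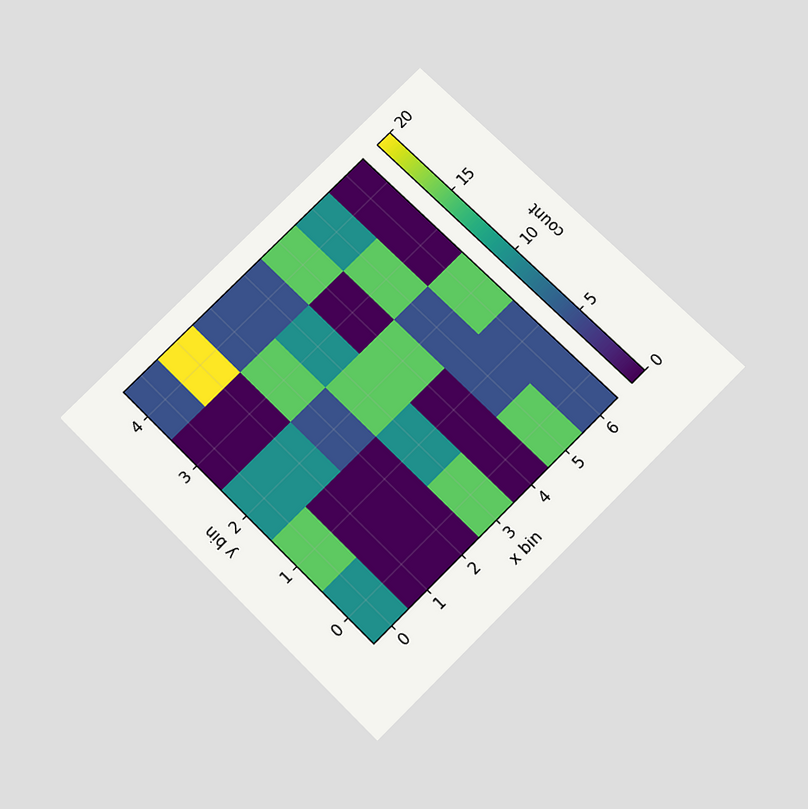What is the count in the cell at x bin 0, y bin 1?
The chart is tilted about 45° counter-clockwise and viewed slightly from below. Matching the cell (0, 1) against the colorbar gives 15.

15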